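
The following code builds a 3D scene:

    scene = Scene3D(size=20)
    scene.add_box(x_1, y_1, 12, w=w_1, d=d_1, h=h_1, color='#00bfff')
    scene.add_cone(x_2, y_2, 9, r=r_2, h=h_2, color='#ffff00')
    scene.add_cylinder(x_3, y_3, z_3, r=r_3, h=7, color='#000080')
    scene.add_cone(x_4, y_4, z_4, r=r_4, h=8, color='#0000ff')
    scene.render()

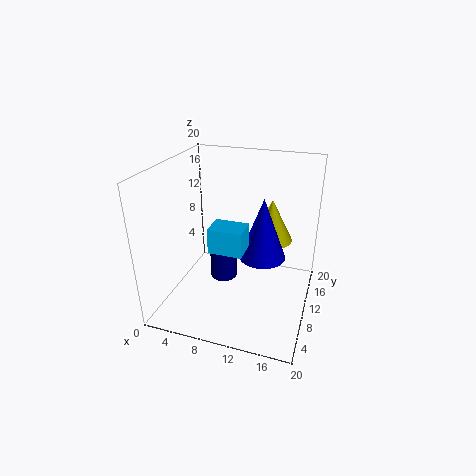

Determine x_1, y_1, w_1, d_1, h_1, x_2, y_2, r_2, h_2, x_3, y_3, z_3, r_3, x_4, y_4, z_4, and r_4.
x_1 = 9
y_1 = 2
w_1 = 4
d_1 = 3
h_1 = 3
x_2 = 14
y_2 = 13
r_2 = 3
h_2 = 6
x_3 = 7
y_3 = 12
z_3 = 2
r_3 = 2
x_4 = 14
y_4 = 8
z_4 = 9
r_4 = 3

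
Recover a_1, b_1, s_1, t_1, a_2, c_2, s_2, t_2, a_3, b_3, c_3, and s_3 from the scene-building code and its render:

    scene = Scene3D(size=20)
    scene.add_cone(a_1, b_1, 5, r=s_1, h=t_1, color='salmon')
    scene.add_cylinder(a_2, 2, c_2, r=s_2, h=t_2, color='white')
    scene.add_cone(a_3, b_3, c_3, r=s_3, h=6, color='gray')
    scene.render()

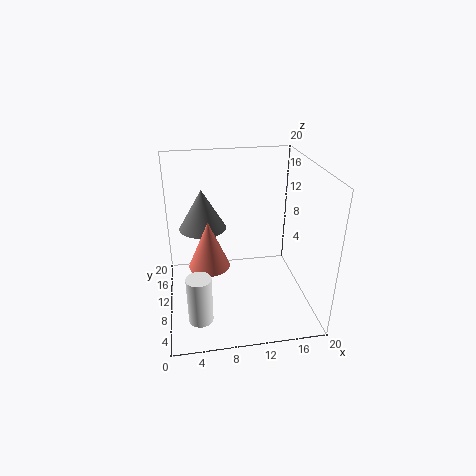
a_1 = 6, b_1 = 11.5, s_1 = 3, t_1 = 7, a_2 = 4, c_2 = 3.5, s_2 = 1.5, t_2 = 6, a_3 = 5.5, b_3 = 15, c_3 = 9.5, s_3 = 3.5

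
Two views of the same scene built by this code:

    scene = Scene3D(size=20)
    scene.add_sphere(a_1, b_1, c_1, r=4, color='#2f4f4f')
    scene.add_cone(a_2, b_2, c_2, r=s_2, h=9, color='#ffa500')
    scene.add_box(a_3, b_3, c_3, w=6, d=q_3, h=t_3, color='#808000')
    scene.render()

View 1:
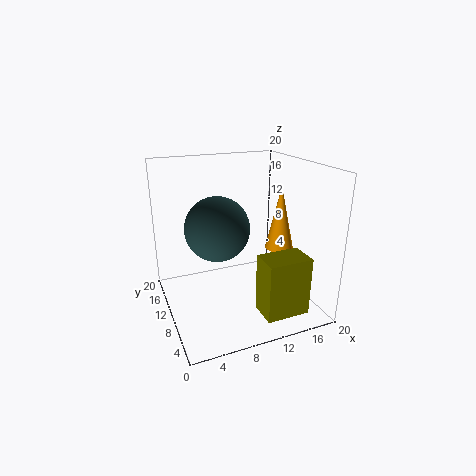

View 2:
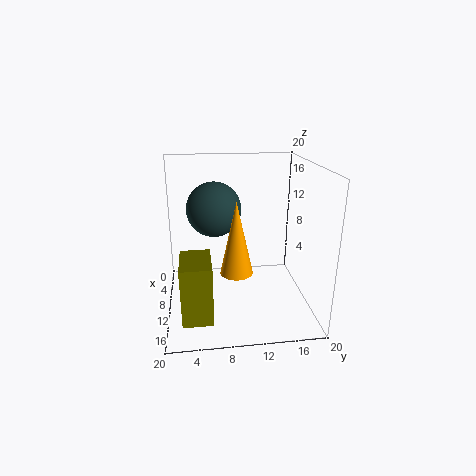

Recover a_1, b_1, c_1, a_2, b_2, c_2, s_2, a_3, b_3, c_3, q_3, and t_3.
a_1 = 6; b_1 = 7; c_1 = 13; a_2 = 16; b_2 = 9; c_2 = 8; s_2 = 2; a_3 = 11; b_3 = 2; c_3 = 1; q_3 = 4; t_3 = 8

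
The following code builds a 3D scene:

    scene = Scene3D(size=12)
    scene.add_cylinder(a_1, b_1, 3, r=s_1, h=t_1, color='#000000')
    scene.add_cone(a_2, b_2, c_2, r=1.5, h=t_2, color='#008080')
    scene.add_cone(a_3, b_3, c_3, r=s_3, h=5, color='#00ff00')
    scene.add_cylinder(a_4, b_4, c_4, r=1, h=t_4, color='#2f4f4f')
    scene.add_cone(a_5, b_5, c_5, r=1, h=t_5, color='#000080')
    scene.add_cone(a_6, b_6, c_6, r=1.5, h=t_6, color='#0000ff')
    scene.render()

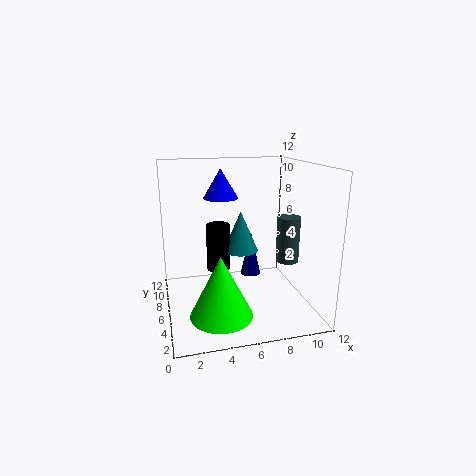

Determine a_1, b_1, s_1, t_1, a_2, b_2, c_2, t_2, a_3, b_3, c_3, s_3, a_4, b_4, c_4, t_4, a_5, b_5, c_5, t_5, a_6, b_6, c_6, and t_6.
a_1 = 4.5
b_1 = 7
s_1 = 1
t_1 = 4
a_2 = 6.5
b_2 = 7
c_2 = 4.5
t_2 = 3.5
a_3 = 4
b_3 = 3.5
c_3 = 0.5
s_3 = 2.5
a_4 = 10.5
b_4 = 6
c_4 = 3.5
t_4 = 4
a_5 = 8.5
b_5 = 10.5
c_5 = 0.5
t_5 = 4.5
a_6 = 5
b_6 = 8
c_6 = 9
t_6 = 2.5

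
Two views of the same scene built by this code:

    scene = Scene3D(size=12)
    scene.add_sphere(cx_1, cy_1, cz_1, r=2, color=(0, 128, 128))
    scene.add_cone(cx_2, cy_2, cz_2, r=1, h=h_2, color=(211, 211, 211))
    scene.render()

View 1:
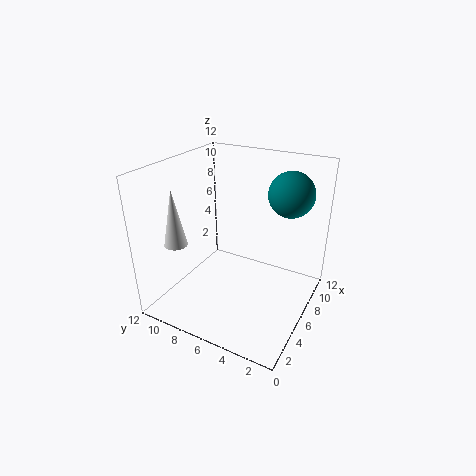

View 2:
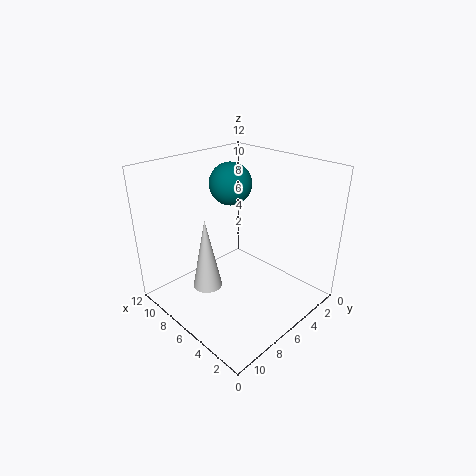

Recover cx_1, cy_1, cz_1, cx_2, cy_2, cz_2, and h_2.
cx_1 = 10, cy_1 = 3, cz_1 = 9, cx_2 = 4, cy_2 = 11, cz_2 = 5, h_2 = 5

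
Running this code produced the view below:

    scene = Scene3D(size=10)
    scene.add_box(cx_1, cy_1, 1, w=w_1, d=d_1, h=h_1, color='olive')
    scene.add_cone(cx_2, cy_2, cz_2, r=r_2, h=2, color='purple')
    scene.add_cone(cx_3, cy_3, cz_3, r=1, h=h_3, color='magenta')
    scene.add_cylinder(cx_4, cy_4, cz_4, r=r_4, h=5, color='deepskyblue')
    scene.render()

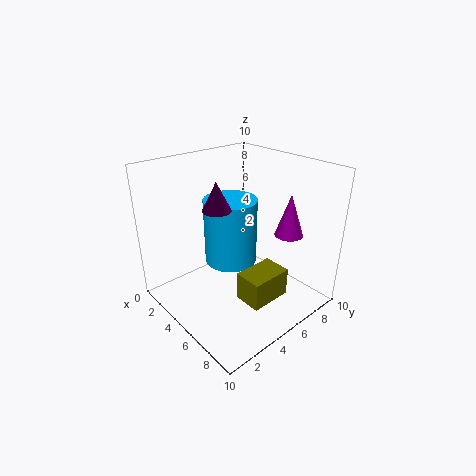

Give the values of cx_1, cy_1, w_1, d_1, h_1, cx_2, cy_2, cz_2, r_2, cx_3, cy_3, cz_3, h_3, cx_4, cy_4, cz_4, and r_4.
cx_1 = 6
cy_1 = 4
w_1 = 2
d_1 = 3
h_1 = 2
cx_2 = 4
cy_2 = 4
cz_2 = 7
r_2 = 1
cx_3 = 7
cy_3 = 8
cz_3 = 5
h_3 = 3
cx_4 = 3
cy_4 = 6
cz_4 = 2
r_4 = 2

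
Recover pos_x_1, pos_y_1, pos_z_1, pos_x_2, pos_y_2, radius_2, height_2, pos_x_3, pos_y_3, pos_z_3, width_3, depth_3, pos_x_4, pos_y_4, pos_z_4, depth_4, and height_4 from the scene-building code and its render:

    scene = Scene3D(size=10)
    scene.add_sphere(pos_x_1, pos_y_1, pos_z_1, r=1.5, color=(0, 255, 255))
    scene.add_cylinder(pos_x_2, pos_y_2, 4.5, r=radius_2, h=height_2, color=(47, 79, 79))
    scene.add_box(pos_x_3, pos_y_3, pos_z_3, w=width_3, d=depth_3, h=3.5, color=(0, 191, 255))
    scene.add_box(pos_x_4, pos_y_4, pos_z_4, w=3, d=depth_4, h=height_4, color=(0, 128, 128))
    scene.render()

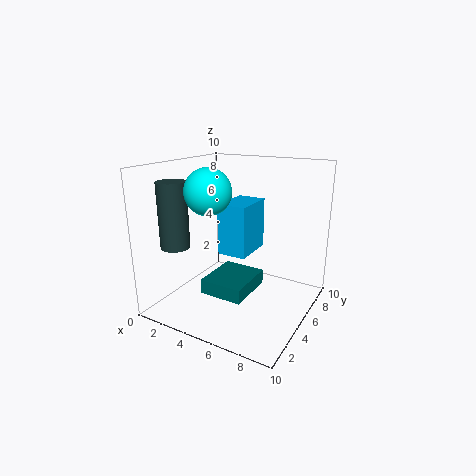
pos_x_1 = 4, pos_y_1 = 3, pos_z_1 = 8.5, pos_x_2 = 1.5, pos_y_2 = 2.5, radius_2 = 1, height_2 = 4.5, pos_x_3 = 4, pos_y_3 = 4, pos_z_3 = 4, width_3 = 2, depth_3 = 3, pos_x_4 = 3.5, pos_y_4 = 2.5, pos_z_4 = 1.5, depth_4 = 3.5, height_4 = 1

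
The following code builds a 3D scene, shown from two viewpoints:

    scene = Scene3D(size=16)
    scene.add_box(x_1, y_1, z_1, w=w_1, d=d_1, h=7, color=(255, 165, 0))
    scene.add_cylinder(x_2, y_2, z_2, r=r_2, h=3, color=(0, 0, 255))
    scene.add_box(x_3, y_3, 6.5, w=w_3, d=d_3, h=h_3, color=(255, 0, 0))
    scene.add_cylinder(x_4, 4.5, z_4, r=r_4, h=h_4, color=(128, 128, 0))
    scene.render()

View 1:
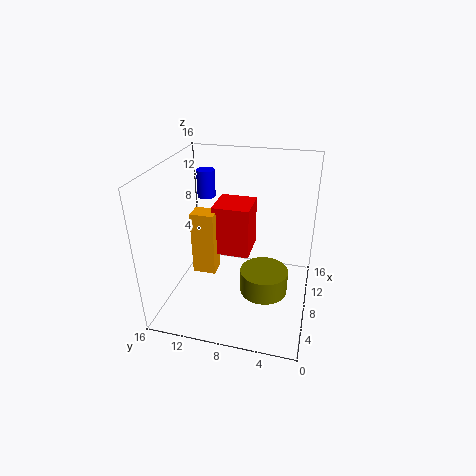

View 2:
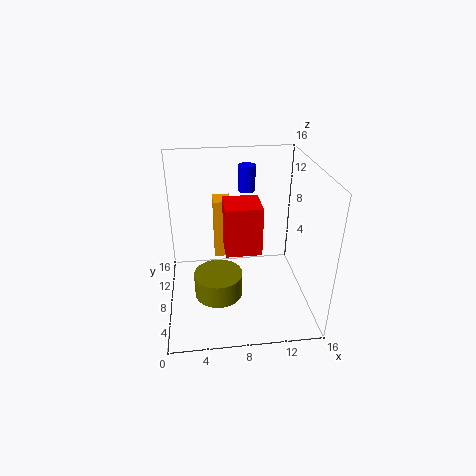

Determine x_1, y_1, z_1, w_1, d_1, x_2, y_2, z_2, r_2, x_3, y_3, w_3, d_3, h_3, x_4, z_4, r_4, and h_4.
x_1 = 5.5, y_1 = 10, z_1 = 4.5, w_1 = 2, d_1 = 2.5, x_2 = 9.5, y_2 = 12, z_2 = 12, r_2 = 1, x_3 = 6.5, y_3 = 6.5, w_3 = 4, d_3 = 4, h_3 = 5.5, x_4 = 5.5, z_4 = 3.5, r_4 = 2.5, h_4 = 2.5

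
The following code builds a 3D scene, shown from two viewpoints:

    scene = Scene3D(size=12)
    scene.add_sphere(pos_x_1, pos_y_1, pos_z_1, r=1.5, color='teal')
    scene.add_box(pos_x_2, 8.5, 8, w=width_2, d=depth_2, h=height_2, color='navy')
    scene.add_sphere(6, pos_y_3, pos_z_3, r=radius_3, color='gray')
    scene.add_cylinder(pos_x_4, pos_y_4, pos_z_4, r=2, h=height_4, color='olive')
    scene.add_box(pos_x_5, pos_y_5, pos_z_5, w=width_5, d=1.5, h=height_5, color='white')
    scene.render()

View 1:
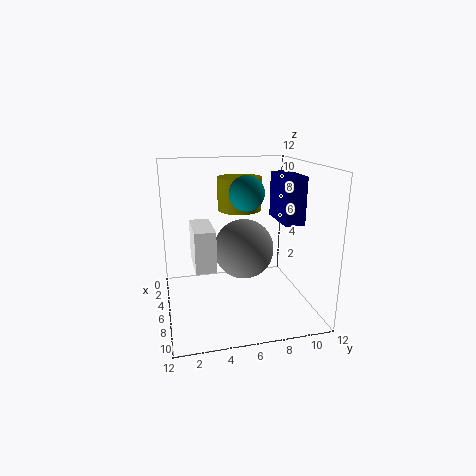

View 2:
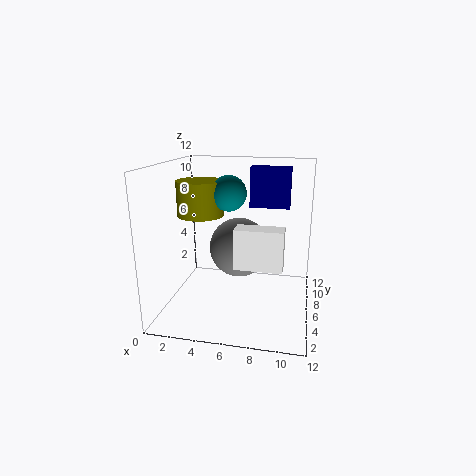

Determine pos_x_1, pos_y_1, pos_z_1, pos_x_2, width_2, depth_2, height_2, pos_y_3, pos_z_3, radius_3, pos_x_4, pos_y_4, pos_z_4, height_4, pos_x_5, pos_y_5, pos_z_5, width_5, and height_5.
pos_x_1 = 5, pos_y_1 = 7, pos_z_1 = 9.5, pos_x_2 = 6.5, width_2 = 3.5, depth_2 = 1.5, height_2 = 3.5, pos_y_3 = 6.5, pos_z_3 = 5, radius_3 = 2.5, pos_x_4 = 2.5, pos_y_4 = 7, pos_z_4 = 7.5, height_4 = 3, pos_x_5 = 6.5, pos_y_5 = 2, pos_z_5 = 5, width_5 = 3.5, height_5 = 3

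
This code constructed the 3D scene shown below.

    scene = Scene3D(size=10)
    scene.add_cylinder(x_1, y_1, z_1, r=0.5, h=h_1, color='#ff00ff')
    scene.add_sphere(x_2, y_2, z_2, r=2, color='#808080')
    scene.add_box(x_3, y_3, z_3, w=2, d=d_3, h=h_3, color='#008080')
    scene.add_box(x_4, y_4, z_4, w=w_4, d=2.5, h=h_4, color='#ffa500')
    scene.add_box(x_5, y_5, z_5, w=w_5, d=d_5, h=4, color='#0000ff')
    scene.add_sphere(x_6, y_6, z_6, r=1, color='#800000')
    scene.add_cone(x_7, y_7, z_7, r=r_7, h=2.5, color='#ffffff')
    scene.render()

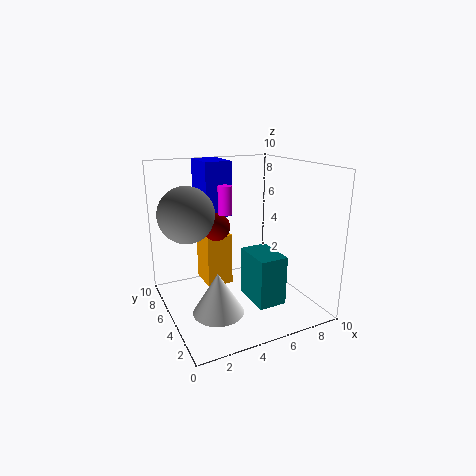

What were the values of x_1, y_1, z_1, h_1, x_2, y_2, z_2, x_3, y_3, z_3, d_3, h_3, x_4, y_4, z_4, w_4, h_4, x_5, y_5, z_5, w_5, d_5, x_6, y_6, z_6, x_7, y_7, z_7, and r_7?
x_1 = 4.5, y_1 = 6, z_1 = 6.5, h_1 = 2, x_2 = 2, y_2 = 7, z_2 = 6.5, x_3 = 5.5, y_3 = 2.5, z_3 = 0.5, d_3 = 3, h_3 = 3.5, x_4 = 3.5, y_4 = 7, z_4 = 0.5, w_4 = 2, h_4 = 4, x_5 = 3.5, y_5 = 7, z_5 = 6, w_5 = 2, d_5 = 3, x_6 = 4, y_6 = 6.5, z_6 = 5.5, x_7 = 2, y_7 = 1.5, z_7 = 2, r_7 = 1.5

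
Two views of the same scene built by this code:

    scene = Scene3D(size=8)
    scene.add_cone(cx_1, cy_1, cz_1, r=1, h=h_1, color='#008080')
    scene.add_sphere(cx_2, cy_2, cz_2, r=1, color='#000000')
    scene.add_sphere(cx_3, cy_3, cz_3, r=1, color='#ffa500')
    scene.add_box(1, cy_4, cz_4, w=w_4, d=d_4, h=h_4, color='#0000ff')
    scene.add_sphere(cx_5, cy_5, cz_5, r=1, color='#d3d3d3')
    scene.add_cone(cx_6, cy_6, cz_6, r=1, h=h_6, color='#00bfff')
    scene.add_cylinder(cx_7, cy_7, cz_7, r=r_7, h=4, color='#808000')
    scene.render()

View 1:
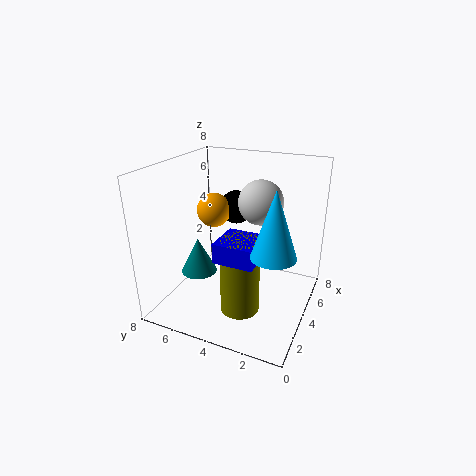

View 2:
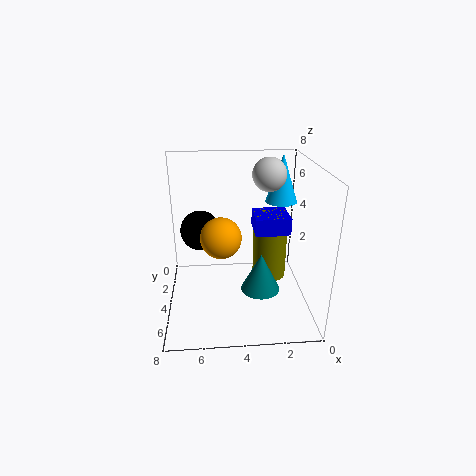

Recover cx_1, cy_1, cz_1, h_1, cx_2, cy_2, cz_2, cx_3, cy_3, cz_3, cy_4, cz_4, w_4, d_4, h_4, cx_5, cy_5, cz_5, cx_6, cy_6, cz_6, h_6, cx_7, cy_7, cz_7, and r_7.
cx_1 = 3
cy_1 = 6
cz_1 = 2
h_1 = 2
cx_2 = 6
cy_2 = 5
cz_2 = 5
cx_3 = 5
cy_3 = 6
cz_3 = 5
cy_4 = 2
cz_4 = 4
w_4 = 2
d_4 = 2
h_4 = 1
cx_5 = 2
cy_5 = 2
cz_5 = 7
cx_6 = 1
cy_6 = 1
cz_6 = 5
h_6 = 3
cx_7 = 2
cy_7 = 3
cz_7 = 1
r_7 = 1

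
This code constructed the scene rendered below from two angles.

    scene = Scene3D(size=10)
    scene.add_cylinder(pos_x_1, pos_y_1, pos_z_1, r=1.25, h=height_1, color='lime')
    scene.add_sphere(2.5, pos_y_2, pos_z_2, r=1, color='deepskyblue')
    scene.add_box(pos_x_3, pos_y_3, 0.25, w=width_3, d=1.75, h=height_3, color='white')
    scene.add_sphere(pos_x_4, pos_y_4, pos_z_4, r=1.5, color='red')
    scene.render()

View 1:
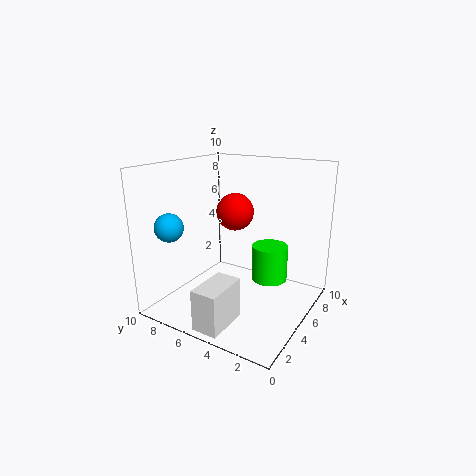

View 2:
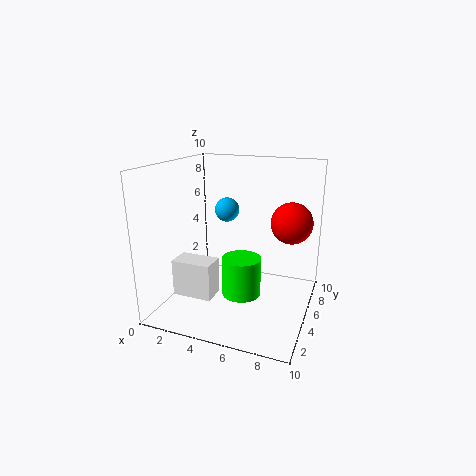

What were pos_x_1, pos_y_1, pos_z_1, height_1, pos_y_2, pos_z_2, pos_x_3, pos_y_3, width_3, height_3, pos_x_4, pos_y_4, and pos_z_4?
pos_x_1 = 6
pos_y_1 = 3
pos_z_1 = 2
height_1 = 2.5
pos_y_2 = 9
pos_z_2 = 5.75
pos_x_3 = 0.25
pos_y_3 = 3.75
width_3 = 3
height_3 = 2.75
pos_x_4 = 8.25
pos_y_4 = 7.25
pos_z_4 = 5.75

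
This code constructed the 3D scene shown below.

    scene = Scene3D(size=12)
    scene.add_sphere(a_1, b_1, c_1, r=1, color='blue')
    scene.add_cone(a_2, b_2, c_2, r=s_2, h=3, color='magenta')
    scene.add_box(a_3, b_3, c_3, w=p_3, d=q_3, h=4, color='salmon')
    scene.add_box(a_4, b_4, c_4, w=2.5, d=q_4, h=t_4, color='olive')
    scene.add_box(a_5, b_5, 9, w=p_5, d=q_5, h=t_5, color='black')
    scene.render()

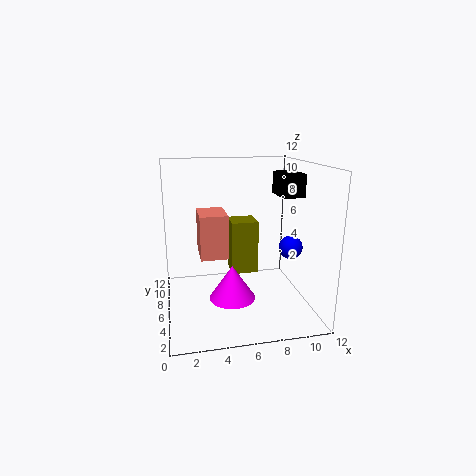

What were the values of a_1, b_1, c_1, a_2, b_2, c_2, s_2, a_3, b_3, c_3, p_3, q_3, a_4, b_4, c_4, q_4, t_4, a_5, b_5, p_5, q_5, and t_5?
a_1 = 10.5; b_1 = 5.5; c_1 = 5; a_2 = 5.5; b_2 = 6; c_2 = 0.5; s_2 = 2; a_3 = 3; b_3 = 7.5; c_3 = 3.5; p_3 = 2.5; q_3 = 3.5; a_4 = 6; b_4 = 8.5; c_4 = 1.5; q_4 = 2.5; t_4 = 5; a_5 = 10; b_5 = 6.5; p_5 = 2; q_5 = 3; t_5 = 2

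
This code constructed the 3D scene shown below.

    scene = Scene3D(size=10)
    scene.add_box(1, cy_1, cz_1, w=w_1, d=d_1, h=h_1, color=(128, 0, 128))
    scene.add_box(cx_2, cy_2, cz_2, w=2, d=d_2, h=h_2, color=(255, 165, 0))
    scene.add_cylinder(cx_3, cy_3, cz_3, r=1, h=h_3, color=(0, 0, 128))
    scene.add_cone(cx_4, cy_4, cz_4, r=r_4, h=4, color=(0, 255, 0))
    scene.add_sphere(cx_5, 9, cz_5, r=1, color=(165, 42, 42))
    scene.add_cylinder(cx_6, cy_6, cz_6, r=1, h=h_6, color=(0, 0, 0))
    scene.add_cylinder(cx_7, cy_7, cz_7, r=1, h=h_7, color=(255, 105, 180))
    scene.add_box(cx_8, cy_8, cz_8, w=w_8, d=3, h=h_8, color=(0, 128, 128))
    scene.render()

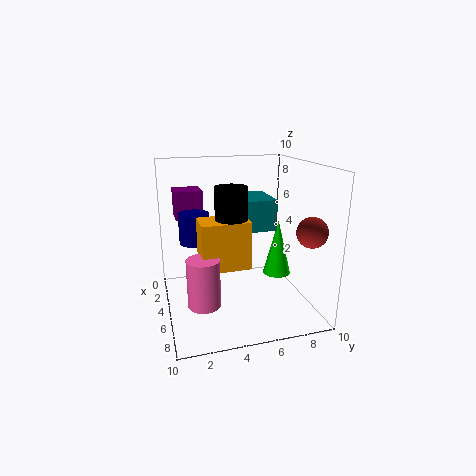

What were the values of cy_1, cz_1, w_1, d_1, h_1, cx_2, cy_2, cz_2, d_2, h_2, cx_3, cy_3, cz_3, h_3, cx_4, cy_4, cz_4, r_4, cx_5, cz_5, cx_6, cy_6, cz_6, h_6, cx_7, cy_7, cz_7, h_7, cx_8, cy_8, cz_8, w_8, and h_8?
cy_1 = 1; cz_1 = 6; w_1 = 2; d_1 = 2; h_1 = 2; cx_2 = 6; cy_2 = 2; cz_2 = 4; d_2 = 3; h_2 = 3; cx_3 = 5; cy_3 = 2; cz_3 = 5; h_3 = 2; cx_4 = 5; cy_4 = 8; cz_4 = 2; r_4 = 1; cx_5 = 8; cz_5 = 6; cx_6 = 7; cy_6 = 4; cz_6 = 5; h_6 = 4; cx_7 = 8; cy_7 = 2; cz_7 = 2; h_7 = 3; cx_8 = 4; cy_8 = 4; cz_8 = 6; w_8 = 3; h_8 = 2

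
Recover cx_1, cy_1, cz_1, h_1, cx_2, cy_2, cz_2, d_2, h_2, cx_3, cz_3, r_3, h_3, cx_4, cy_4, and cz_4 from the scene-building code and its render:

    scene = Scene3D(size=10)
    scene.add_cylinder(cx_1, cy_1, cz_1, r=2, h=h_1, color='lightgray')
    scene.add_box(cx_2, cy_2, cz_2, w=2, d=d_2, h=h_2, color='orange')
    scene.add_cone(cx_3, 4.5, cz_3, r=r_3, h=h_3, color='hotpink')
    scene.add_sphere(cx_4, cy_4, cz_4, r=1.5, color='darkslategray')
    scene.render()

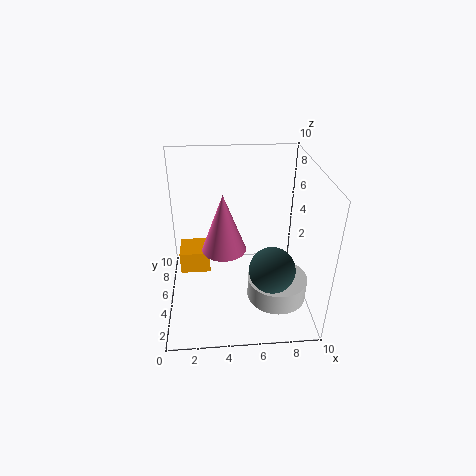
cx_1 = 7.5
cy_1 = 3
cz_1 = 1.5
h_1 = 1.5
cx_2 = 1
cy_2 = 4
cz_2 = 3
d_2 = 2
h_2 = 1.5
cx_3 = 4
cz_3 = 4.5
r_3 = 1.5
h_3 = 4
cx_4 = 7
cy_4 = 2.5
cz_4 = 4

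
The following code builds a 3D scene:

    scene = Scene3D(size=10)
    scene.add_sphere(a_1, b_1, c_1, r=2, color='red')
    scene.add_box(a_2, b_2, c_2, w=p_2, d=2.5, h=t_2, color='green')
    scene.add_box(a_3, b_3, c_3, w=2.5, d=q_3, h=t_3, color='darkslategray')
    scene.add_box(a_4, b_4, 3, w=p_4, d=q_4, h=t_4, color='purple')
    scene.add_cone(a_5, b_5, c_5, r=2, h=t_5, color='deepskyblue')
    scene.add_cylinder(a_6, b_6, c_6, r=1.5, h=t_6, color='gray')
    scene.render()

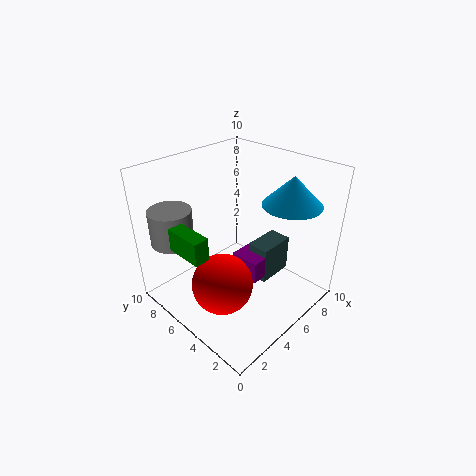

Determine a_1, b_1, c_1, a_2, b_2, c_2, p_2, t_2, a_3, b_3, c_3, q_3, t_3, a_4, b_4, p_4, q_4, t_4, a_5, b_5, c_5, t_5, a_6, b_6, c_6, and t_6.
a_1 = 2.5
b_1 = 4
c_1 = 3
a_2 = 0.5
b_2 = 4
c_2 = 5.5
p_2 = 1
t_2 = 1.5
a_3 = 5
b_3 = 2.5
c_3 = 2.5
q_3 = 1.5
t_3 = 2.5
a_4 = 4
b_4 = 2.5
p_4 = 2
q_4 = 2
t_4 = 1.5
a_5 = 7.5
b_5 = 2.5
c_5 = 7.5
t_5 = 2
a_6 = 2
b_6 = 8.5
c_6 = 4.5
t_6 = 2.5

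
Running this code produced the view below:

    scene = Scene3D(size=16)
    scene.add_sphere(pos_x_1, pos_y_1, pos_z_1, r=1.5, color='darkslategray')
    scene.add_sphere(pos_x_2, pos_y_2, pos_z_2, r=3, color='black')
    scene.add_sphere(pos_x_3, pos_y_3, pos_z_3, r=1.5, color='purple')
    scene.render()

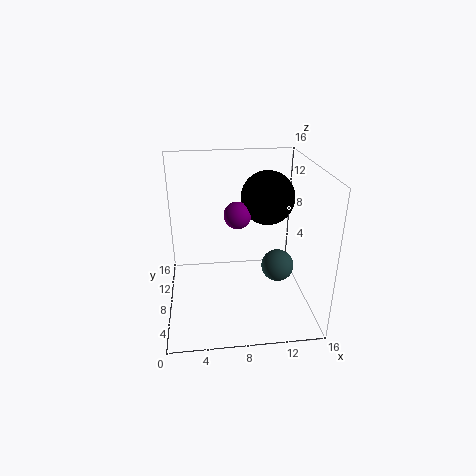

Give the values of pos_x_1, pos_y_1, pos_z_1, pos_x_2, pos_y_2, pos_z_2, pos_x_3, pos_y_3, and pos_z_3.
pos_x_1 = 11, pos_y_1 = 2, pos_z_1 = 8, pos_x_2 = 11.5, pos_y_2 = 9.5, pos_z_2 = 12, pos_x_3 = 8, pos_y_3 = 8.5, pos_z_3 = 10.5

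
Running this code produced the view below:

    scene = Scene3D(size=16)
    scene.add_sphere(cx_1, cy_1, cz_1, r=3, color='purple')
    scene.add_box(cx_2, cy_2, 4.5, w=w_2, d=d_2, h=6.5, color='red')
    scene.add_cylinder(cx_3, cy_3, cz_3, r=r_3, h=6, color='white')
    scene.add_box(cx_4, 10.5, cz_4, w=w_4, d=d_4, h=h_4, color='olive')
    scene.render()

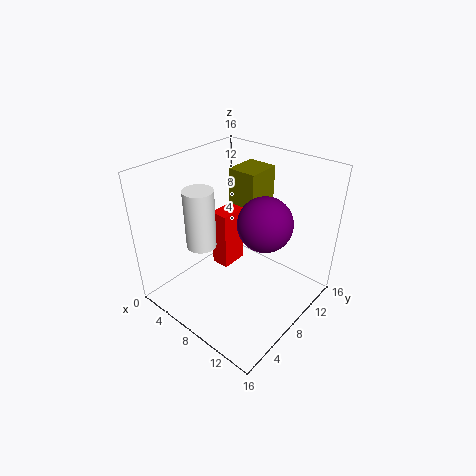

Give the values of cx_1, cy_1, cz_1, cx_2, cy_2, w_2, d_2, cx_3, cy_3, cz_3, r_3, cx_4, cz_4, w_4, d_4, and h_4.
cx_1 = 10.5
cy_1 = 9.5
cz_1 = 10
cx_2 = 5.5
cy_2 = 6.5
w_2 = 2
d_2 = 3
cx_3 = 7
cy_3 = 3.5
cz_3 = 9
r_3 = 1.5
cx_4 = 4.5
cz_4 = 10
w_4 = 3.5
d_4 = 4
h_4 = 4.5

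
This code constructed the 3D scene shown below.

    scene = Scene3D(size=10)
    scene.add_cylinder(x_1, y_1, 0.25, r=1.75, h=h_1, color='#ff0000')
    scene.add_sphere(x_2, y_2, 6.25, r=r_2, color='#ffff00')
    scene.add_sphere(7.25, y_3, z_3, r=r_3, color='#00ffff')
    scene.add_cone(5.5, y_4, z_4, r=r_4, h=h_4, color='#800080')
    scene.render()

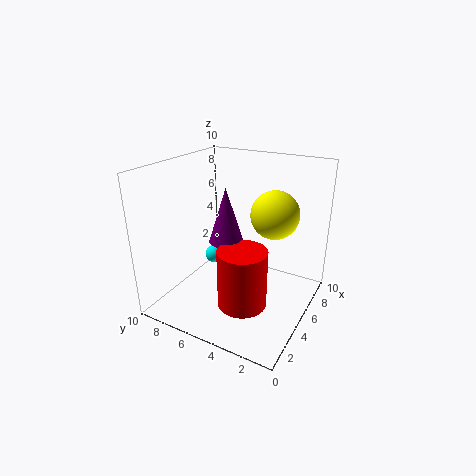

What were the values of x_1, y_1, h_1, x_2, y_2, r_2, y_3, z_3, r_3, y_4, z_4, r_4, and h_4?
x_1 = 4.25; y_1 = 4.25; h_1 = 4.25; x_2 = 7.25; y_2 = 3.25; r_2 = 1.75; y_3 = 8.5; z_3 = 1.75; r_3 = 0.75; y_4 = 6.25; z_4 = 4.25; r_4 = 1.25; h_4 = 4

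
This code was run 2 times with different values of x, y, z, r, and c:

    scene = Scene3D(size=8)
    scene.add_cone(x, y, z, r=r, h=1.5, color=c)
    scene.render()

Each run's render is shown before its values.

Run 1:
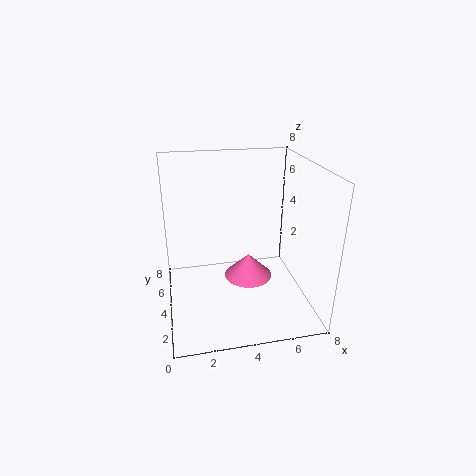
x = 5, y = 5.5, z = 0.5, r = 1.5, c = 'hotpink'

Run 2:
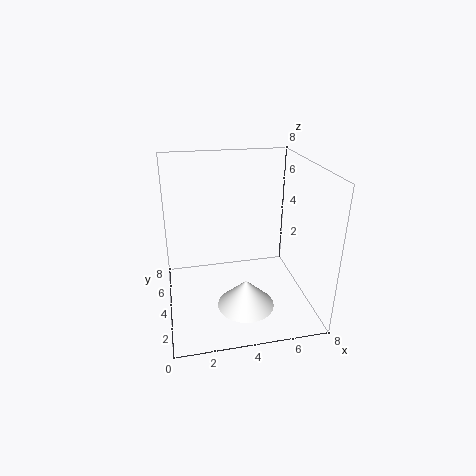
x = 4, y = 2, z = 1, r = 1.5, c = 'white'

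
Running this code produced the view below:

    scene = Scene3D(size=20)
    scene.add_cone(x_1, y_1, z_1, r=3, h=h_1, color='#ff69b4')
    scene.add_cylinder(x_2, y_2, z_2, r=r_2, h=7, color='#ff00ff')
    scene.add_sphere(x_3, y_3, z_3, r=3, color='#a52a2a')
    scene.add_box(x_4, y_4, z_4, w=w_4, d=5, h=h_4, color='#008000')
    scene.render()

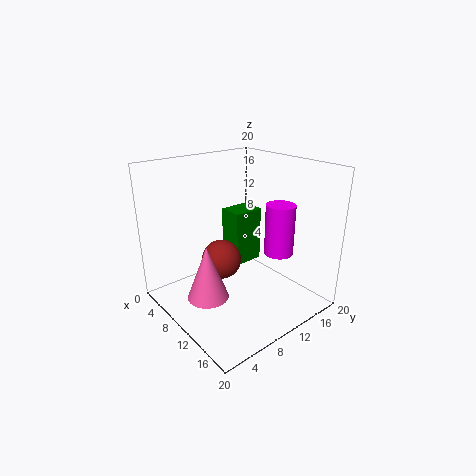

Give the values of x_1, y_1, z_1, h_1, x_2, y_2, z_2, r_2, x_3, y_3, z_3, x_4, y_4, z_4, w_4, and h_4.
x_1 = 8, y_1 = 6, z_1 = 1, h_1 = 8, x_2 = 14, y_2 = 14, z_2 = 8, r_2 = 2, x_3 = 6, y_3 = 10, z_3 = 5, x_4 = 1, y_4 = 14, z_4 = 2, w_4 = 4, h_4 = 9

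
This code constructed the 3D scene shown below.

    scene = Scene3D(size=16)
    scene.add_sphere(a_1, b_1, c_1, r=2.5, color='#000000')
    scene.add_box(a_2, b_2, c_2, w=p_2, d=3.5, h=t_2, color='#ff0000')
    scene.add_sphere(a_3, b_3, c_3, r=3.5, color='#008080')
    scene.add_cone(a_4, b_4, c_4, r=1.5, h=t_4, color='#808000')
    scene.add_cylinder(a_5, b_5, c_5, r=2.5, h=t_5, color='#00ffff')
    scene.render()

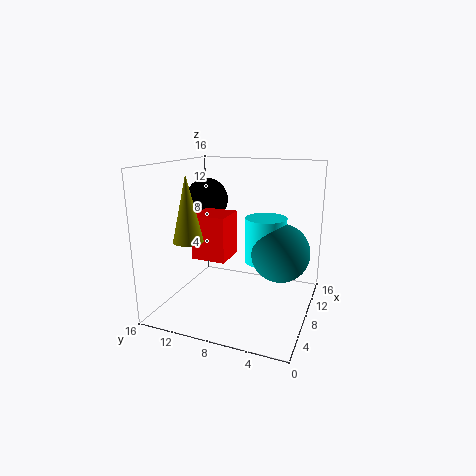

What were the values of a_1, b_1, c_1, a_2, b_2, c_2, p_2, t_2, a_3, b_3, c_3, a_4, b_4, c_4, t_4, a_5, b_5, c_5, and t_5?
a_1 = 10.5; b_1 = 13; c_1 = 11.5; a_2 = 3; b_2 = 7.5; c_2 = 7; p_2 = 3.5; t_2 = 4.5; a_3 = 11.5; b_3 = 4; c_3 = 5.5; a_4 = 2.5; b_4 = 11; c_4 = 9; t_4 = 6.5; a_5 = 12; b_5 = 6; c_5 = 4; t_5 = 5.5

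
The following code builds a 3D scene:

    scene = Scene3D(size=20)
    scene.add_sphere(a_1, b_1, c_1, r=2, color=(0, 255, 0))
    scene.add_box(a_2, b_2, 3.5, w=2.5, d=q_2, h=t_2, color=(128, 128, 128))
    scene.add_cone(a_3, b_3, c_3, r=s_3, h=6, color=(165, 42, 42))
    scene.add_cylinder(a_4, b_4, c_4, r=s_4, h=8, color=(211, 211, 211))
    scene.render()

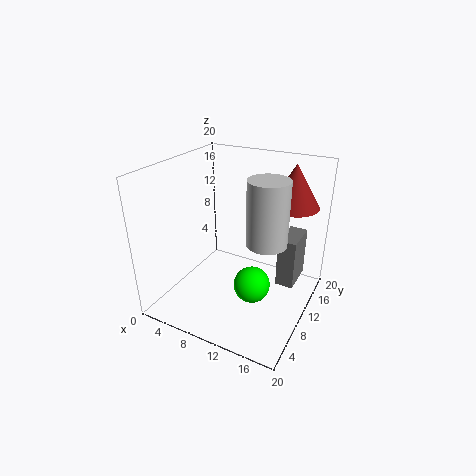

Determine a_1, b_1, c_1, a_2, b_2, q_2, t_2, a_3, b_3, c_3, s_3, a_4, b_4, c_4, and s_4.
a_1 = 16, b_1 = 2, c_1 = 9.5, a_2 = 15.5, b_2 = 11, q_2 = 5, t_2 = 7, a_3 = 16, b_3 = 15, c_3 = 14, s_3 = 3.5, a_4 = 15.5, b_4 = 7, c_4 = 12, s_4 = 2.5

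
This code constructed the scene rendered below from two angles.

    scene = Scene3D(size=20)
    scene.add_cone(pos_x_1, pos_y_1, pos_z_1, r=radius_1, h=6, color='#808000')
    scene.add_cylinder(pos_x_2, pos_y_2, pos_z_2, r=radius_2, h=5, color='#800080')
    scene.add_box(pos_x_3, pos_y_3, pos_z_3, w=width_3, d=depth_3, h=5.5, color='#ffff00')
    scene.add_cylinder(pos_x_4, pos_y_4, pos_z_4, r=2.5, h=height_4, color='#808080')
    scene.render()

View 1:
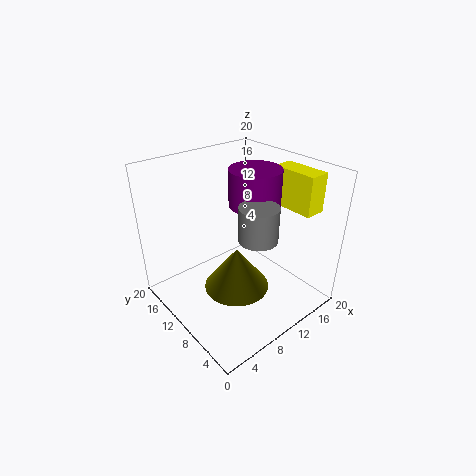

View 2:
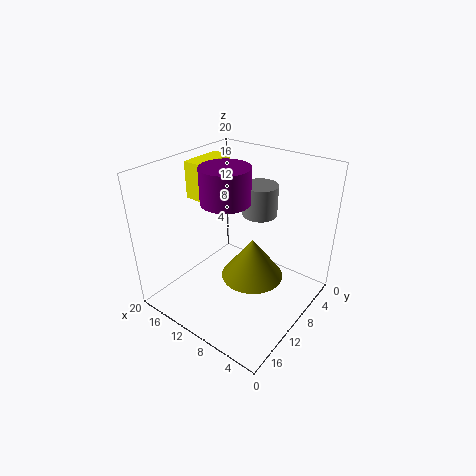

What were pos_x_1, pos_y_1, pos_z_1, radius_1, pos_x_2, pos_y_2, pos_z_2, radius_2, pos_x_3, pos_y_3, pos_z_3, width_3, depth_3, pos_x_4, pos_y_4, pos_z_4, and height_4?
pos_x_1 = 8.5
pos_y_1 = 8.5
pos_z_1 = 3.5
radius_1 = 4.5
pos_x_2 = 12.5
pos_y_2 = 9.5
pos_z_2 = 14.5
radius_2 = 3.5
pos_x_3 = 16.5
pos_y_3 = 3.5
pos_z_3 = 13.5
width_3 = 3
depth_3 = 6.5
pos_x_4 = 9.5
pos_y_4 = 5.5
pos_z_4 = 12
height_4 = 4.5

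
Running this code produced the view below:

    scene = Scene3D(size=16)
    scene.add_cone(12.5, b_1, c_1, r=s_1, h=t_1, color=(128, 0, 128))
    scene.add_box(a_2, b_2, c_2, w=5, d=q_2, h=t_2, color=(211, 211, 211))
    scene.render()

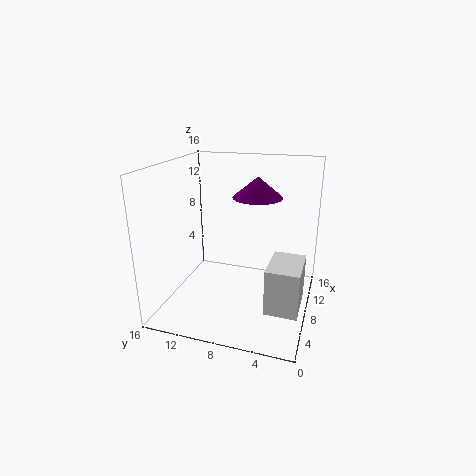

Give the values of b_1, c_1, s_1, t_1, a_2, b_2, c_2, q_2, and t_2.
b_1 = 7
c_1 = 11.5
s_1 = 3
t_1 = 2.5
a_2 = 4
b_2 = 0.5
c_2 = 1.5
q_2 = 3.5
t_2 = 5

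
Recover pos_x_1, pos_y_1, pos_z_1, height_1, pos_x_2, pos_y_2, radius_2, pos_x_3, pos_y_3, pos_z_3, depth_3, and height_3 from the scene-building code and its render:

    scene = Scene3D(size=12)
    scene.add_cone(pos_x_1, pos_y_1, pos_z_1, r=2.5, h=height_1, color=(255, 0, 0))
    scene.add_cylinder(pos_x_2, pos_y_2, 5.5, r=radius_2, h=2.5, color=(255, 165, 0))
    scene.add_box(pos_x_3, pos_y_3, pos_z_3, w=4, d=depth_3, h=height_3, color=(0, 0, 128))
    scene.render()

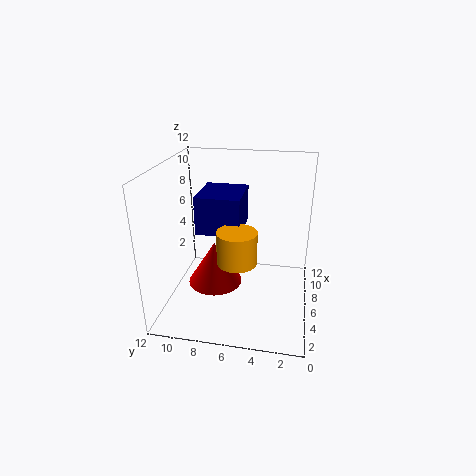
pos_x_1 = 7.5, pos_y_1 = 8.5, pos_z_1 = 0.5, height_1 = 4, pos_x_2 = 3, pos_y_2 = 5.5, radius_2 = 1.5, pos_x_3 = 4, pos_y_3 = 5.5, pos_z_3 = 7, depth_3 = 3.5, height_3 = 3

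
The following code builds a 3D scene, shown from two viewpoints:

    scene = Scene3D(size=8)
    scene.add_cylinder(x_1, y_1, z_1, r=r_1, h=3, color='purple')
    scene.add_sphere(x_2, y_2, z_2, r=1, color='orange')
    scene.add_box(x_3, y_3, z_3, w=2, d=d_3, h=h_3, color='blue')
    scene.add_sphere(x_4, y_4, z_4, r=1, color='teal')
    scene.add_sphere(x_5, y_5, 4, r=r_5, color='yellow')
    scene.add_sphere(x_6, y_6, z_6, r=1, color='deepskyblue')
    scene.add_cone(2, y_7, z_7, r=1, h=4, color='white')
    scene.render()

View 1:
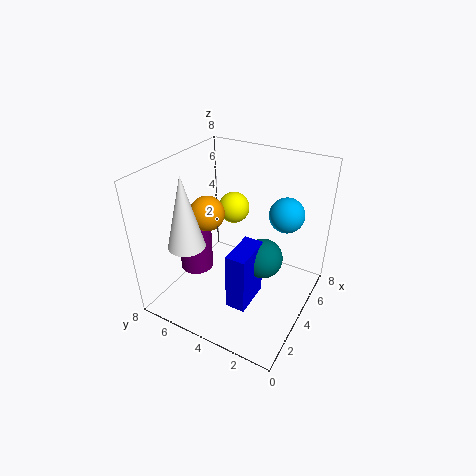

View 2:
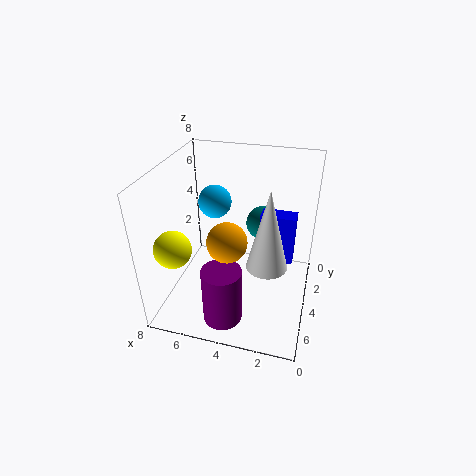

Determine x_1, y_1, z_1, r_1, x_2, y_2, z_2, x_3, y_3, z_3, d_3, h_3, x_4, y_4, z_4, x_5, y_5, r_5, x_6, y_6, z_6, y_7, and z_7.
x_1 = 4; y_1 = 7; z_1 = 1; r_1 = 1; x_2 = 4; y_2 = 6; z_2 = 5; x_3 = 1; y_3 = 2; z_3 = 2; d_3 = 1; h_3 = 3; x_4 = 3; y_4 = 2; z_4 = 4; x_5 = 7; y_5 = 6; r_5 = 1; x_6 = 6; y_6 = 2; z_6 = 5; y_7 = 6; z_7 = 4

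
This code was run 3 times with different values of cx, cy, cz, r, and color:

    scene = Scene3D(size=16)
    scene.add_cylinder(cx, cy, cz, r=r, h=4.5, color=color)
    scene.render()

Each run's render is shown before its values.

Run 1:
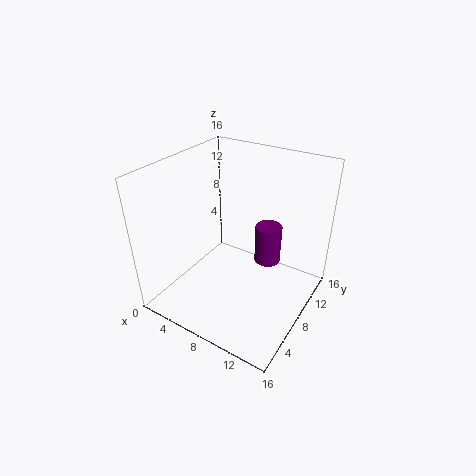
cx = 10.5; cy = 10.5; cz = 4.5; r = 1.5; color = 'purple'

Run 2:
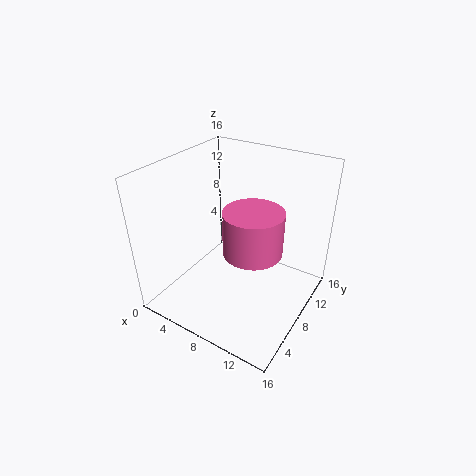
cx = 11; cy = 6; cz = 8.5; r = 3; color = 'hotpink'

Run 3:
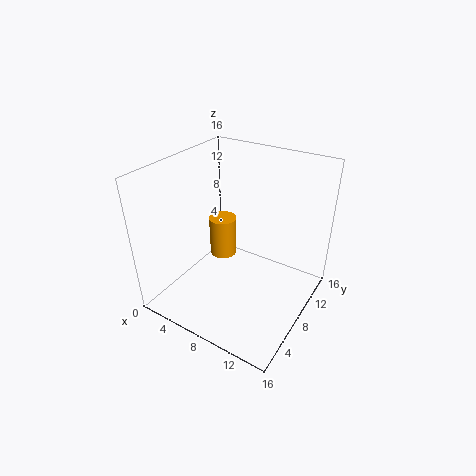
cx = 6; cy = 8; cz = 5.5; r = 1.5; color = 'orange'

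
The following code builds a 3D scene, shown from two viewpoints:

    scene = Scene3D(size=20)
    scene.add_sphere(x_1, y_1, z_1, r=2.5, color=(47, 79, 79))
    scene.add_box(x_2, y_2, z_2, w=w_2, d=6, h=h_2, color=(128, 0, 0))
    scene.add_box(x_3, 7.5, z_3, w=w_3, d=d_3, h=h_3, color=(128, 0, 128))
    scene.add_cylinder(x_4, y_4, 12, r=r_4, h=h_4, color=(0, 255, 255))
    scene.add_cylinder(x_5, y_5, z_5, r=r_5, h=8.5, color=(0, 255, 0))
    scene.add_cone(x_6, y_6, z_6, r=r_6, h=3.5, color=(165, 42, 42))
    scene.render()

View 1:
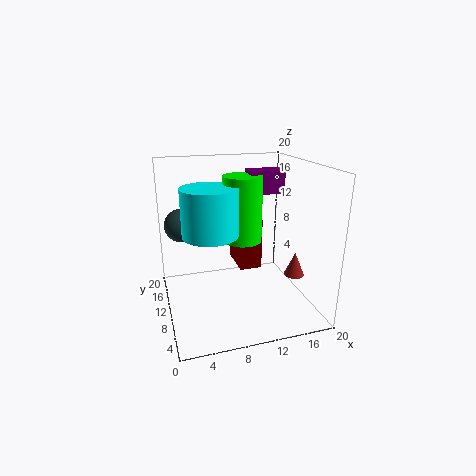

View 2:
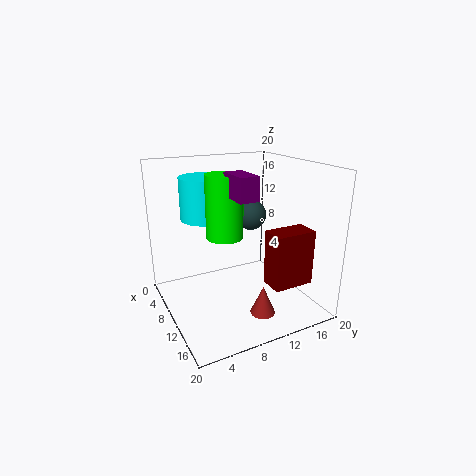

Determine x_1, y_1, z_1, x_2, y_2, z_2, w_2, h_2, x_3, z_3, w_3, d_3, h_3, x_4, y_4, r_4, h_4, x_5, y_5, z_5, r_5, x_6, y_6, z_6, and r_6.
x_1 = 3, y_1 = 16, z_1 = 10.5, x_2 = 11.5, y_2 = 13.5, z_2 = 3, w_2 = 3.5, h_2 = 8, x_3 = 11, z_3 = 16.5, w_3 = 4.5, d_3 = 2.5, h_3 = 3, x_4 = 5.5, y_4 = 7, r_4 = 3.5, h_4 = 6, x_5 = 10, y_5 = 8, z_5 = 10.5, r_5 = 2.5, x_6 = 18.5, y_6 = 9, z_6 = 3.5, r_6 = 1.5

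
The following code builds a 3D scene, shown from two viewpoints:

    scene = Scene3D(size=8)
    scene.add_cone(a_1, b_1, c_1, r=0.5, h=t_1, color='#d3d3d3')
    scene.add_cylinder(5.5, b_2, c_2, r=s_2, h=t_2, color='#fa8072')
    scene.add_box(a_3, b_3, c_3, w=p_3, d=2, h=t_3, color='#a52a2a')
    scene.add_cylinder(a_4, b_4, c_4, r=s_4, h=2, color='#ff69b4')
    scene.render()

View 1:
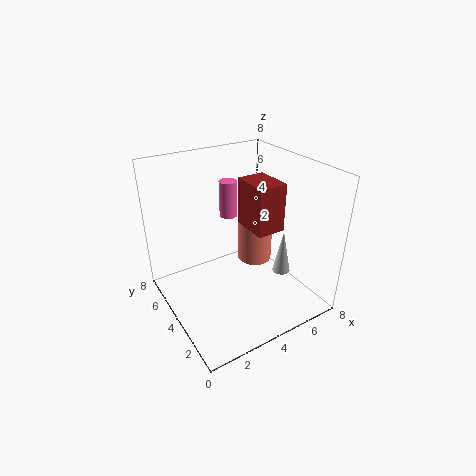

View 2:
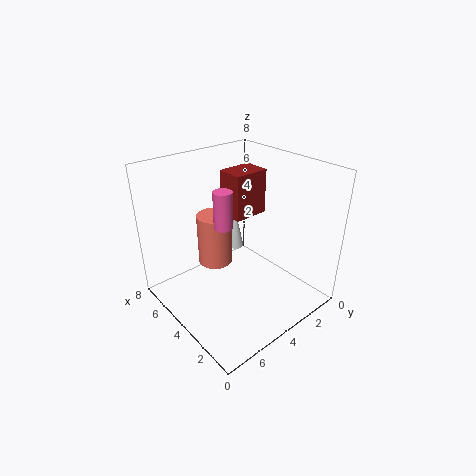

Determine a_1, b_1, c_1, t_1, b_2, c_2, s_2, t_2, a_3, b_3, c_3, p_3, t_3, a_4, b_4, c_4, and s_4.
a_1 = 6; b_1 = 2.5; c_1 = 2; t_1 = 2.5; b_2 = 4.5; c_2 = 2; s_2 = 1; t_2 = 3; a_3 = 4; b_3 = 2; c_3 = 5; p_3 = 1.5; t_3 = 2.5; a_4 = 4; b_4 = 5; c_4 = 5; s_4 = 0.5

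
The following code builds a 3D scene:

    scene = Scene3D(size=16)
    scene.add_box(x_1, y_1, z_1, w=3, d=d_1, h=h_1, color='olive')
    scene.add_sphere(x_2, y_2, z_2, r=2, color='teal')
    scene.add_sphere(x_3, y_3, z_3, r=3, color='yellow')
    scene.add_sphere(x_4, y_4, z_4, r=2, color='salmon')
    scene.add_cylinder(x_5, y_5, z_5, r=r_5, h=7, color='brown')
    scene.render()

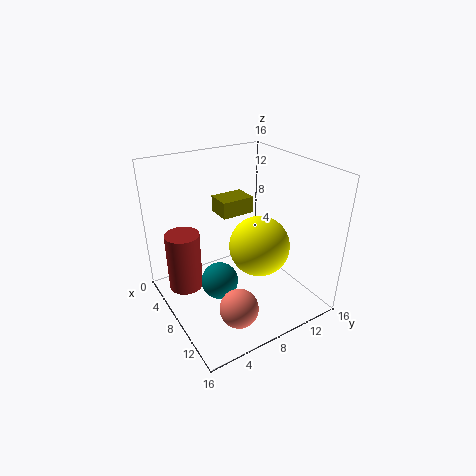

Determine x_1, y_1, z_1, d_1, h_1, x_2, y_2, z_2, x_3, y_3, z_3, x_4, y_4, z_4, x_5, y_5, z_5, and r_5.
x_1 = 2, y_1 = 8, z_1 = 9, d_1 = 4, h_1 = 2, x_2 = 9, y_2 = 5, z_2 = 4, x_3 = 12, y_3 = 8, z_3 = 9, x_4 = 13, y_4 = 5, z_4 = 3, x_5 = 4, y_5 = 3, z_5 = 1, r_5 = 2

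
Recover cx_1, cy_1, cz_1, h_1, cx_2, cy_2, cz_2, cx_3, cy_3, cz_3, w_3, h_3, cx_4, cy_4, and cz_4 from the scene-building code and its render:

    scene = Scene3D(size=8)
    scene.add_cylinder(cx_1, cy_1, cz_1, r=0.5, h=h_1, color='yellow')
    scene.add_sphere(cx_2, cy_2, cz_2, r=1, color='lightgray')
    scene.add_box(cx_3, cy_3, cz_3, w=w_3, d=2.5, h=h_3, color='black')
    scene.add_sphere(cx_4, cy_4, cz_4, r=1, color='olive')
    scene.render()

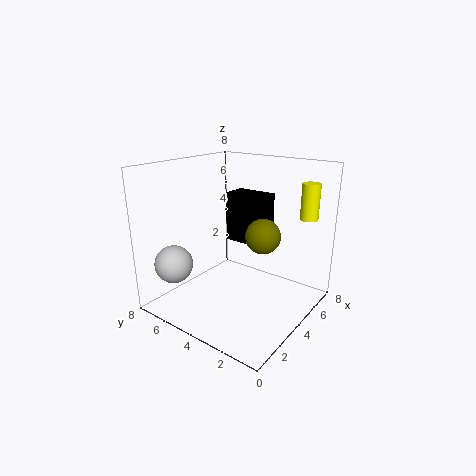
cx_1 = 6.5; cy_1 = 1; cz_1 = 5; h_1 = 2; cx_2 = 1; cy_2 = 6; cz_2 = 3; cx_3 = 5.5; cy_3 = 3.5; cz_3 = 3; w_3 = 1.5; h_3 = 3; cx_4 = 5; cy_4 = 3; cz_4 = 4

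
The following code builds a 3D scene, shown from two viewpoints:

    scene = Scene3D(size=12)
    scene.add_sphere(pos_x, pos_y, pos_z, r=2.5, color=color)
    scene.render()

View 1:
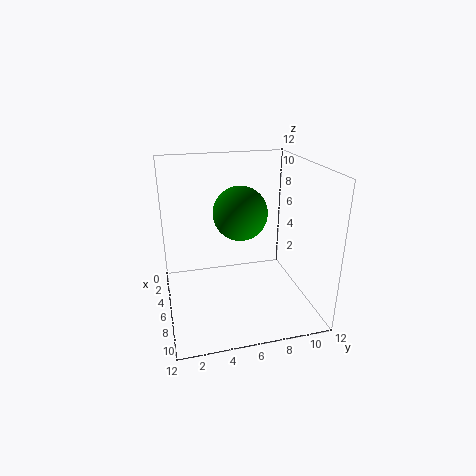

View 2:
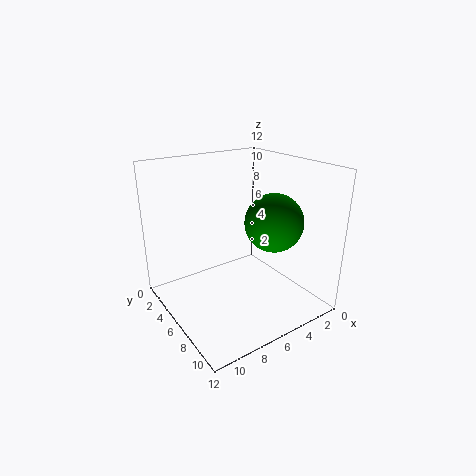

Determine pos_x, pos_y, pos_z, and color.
pos_x = 3
pos_y = 7
pos_z = 7
color = 'green'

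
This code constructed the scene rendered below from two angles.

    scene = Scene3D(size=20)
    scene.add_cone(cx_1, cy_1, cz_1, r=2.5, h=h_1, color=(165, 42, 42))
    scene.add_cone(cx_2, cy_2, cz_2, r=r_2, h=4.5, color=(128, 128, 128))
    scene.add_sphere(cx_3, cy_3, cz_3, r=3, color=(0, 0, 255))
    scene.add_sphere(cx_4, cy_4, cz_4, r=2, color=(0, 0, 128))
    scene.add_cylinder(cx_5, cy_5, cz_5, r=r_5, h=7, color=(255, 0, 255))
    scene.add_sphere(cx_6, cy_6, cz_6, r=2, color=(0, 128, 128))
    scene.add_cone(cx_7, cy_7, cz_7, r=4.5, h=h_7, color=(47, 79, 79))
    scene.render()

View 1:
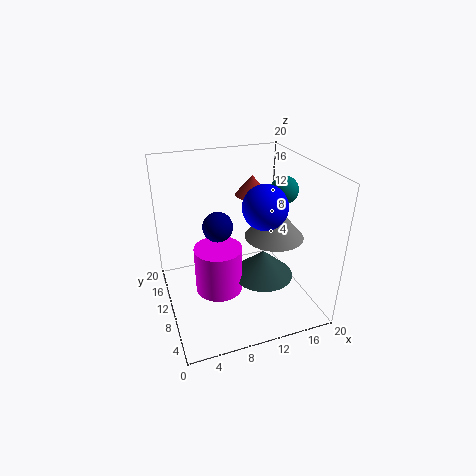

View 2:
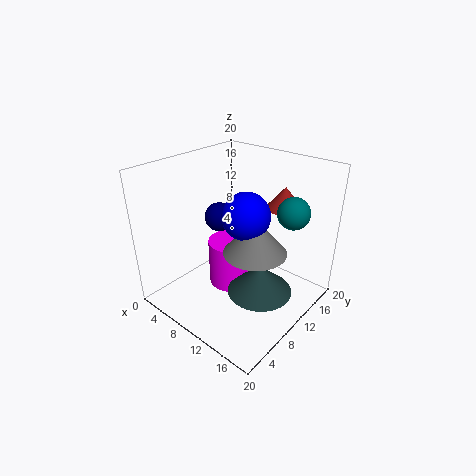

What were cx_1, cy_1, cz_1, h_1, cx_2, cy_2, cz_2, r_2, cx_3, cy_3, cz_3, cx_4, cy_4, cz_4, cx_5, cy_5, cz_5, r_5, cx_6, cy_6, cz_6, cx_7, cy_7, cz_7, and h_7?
cx_1 = 14, cy_1 = 15, cz_1 = 14, h_1 = 3, cx_2 = 14.5, cy_2 = 8, cz_2 = 10.5, r_2 = 4, cx_3 = 13, cy_3 = 8, cz_3 = 15, cx_4 = 7, cy_4 = 9.5, cz_4 = 12.5, cx_5 = 7.5, cy_5 = 11.5, cz_5 = 1, r_5 = 3.5, cx_6 = 17.5, cy_6 = 11.5, cz_6 = 15.5, cx_7 = 14, cy_7 = 10, cz_7 = 3, h_7 = 4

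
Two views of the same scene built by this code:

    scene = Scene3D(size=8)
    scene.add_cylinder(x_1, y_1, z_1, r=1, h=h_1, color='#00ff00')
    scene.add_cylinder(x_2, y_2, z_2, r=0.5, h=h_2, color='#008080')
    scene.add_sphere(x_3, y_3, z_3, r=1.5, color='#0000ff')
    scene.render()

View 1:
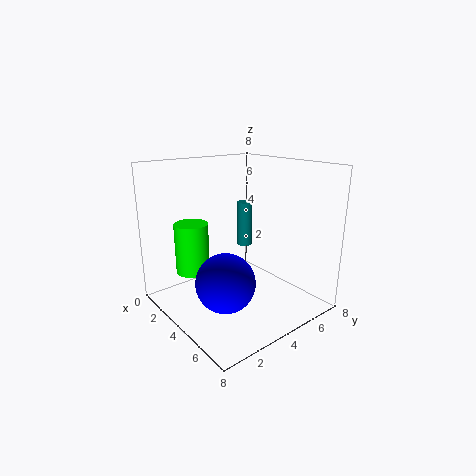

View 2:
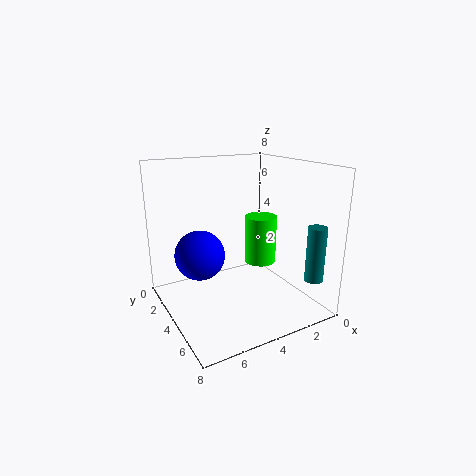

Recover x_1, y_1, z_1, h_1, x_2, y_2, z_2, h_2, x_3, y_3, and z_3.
x_1 = 1.5; y_1 = 2.5; z_1 = 1.5; h_1 = 3; x_2 = 1; y_2 = 7; z_2 = 2; h_2 = 3; x_3 = 5.5; y_3 = 2; z_3 = 2.5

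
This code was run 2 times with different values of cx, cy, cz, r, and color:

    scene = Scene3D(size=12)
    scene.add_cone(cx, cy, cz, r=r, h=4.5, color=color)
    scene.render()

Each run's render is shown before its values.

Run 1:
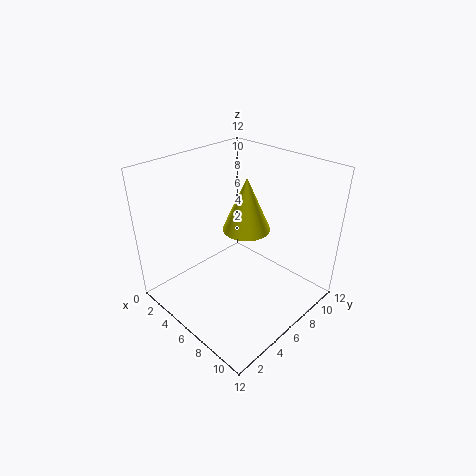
cx = 6; cy = 7; cz = 6.5; r = 2; color = 'yellow'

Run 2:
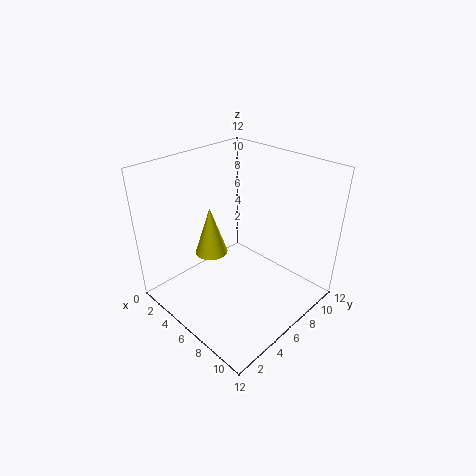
cx = 2.5; cy = 6; cz = 3; r = 1.5; color = 'yellow'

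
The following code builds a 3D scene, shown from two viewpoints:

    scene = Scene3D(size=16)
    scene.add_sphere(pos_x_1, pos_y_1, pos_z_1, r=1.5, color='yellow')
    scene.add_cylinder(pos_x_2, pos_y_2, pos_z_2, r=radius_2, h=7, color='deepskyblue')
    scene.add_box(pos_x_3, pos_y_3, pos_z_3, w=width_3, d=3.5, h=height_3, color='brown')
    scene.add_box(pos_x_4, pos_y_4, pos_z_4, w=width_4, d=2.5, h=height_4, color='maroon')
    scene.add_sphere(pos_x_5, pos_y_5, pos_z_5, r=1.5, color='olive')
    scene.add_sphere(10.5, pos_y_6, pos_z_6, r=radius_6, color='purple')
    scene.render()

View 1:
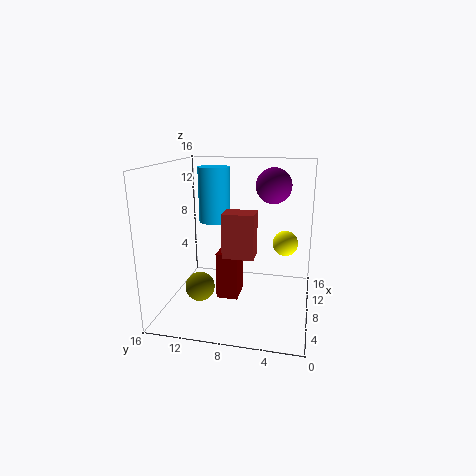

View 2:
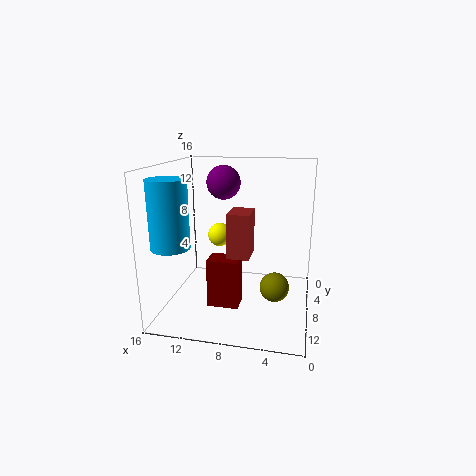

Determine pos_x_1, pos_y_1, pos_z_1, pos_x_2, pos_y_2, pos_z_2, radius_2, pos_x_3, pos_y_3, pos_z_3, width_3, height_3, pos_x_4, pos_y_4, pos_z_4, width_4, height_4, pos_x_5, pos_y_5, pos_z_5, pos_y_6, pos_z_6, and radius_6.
pos_x_1 = 11.5
pos_y_1 = 3
pos_z_1 = 6.5
pos_x_2 = 14
pos_y_2 = 12.5
pos_z_2 = 8
radius_2 = 2
pos_x_3 = 6.5
pos_y_3 = 6
pos_z_3 = 6
width_3 = 2.5
height_3 = 5
pos_x_4 = 7.5
pos_y_4 = 8
pos_z_4 = 0.5
width_4 = 3.5
height_4 = 5.5
pos_x_5 = 3.5
pos_y_5 = 11
pos_z_5 = 4
pos_y_6 = 4.5
pos_z_6 = 13.5
radius_6 = 2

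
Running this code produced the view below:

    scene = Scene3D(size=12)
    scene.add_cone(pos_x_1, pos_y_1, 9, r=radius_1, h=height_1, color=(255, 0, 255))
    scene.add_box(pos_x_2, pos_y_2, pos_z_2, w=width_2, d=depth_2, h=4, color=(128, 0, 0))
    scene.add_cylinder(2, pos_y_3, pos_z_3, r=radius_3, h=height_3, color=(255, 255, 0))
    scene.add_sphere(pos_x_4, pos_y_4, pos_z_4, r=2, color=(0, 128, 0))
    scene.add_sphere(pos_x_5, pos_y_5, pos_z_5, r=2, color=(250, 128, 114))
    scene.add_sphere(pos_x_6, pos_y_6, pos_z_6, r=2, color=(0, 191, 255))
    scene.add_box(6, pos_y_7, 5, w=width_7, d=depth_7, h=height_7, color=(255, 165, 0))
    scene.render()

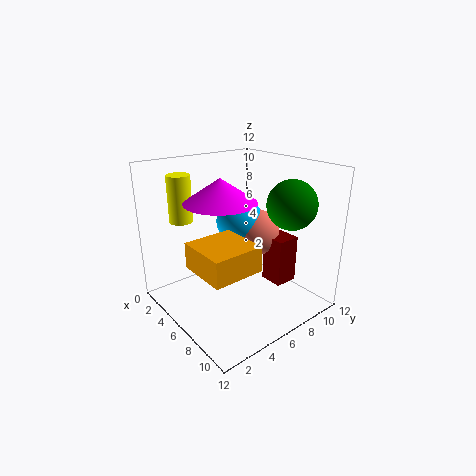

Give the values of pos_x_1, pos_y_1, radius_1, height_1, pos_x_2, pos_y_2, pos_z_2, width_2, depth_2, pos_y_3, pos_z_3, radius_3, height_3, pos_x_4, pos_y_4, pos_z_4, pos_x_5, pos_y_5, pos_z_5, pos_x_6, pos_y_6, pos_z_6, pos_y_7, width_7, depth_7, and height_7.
pos_x_1 = 5, pos_y_1 = 5, radius_1 = 3, height_1 = 2, pos_x_2 = 7, pos_y_2 = 8, pos_z_2 = 2, width_2 = 2, depth_2 = 2, pos_y_3 = 3, pos_z_3 = 7, radius_3 = 1, height_3 = 4, pos_x_4 = 9, pos_y_4 = 9, pos_z_4 = 9, pos_x_5 = 6, pos_y_5 = 8, pos_z_5 = 6, pos_x_6 = 5, pos_y_6 = 7, pos_z_6 = 7, pos_y_7 = 1, width_7 = 4, depth_7 = 4, height_7 = 2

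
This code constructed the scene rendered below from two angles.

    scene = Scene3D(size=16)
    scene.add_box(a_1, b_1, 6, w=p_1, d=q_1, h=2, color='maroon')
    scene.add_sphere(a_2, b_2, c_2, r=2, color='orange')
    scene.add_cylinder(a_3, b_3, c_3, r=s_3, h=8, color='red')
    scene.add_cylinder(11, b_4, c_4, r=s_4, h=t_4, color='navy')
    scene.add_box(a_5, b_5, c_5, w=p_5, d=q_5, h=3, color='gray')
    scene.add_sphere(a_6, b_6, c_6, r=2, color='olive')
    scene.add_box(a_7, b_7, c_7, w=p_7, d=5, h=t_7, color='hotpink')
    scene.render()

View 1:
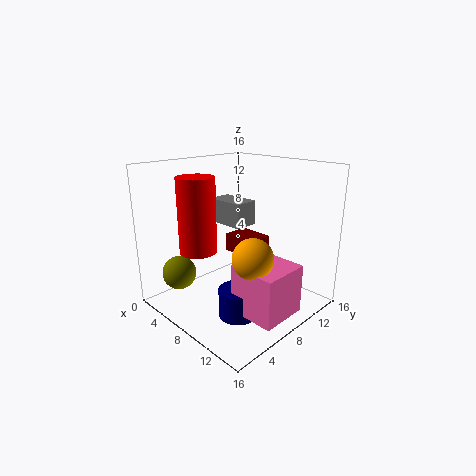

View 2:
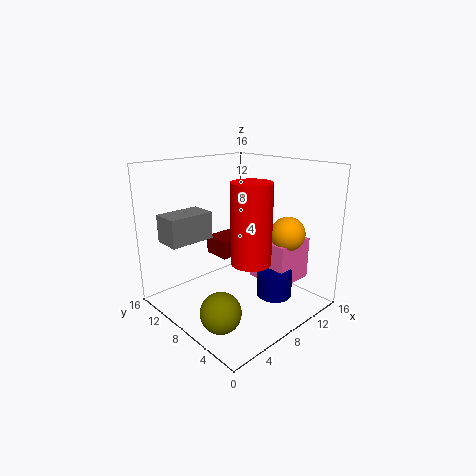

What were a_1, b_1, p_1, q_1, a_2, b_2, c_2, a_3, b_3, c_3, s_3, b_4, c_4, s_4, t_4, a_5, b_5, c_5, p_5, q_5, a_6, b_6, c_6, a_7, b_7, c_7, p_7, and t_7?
a_1 = 6; b_1 = 8; p_1 = 4; q_1 = 3; a_2 = 13; b_2 = 5; c_2 = 8; a_3 = 6; b_3 = 4; c_3 = 7; s_3 = 2; b_4 = 5; c_4 = 1; s_4 = 2; t_4 = 3; a_5 = 1; b_5 = 10; c_5 = 8; p_5 = 5; q_5 = 3; a_6 = 2; b_6 = 4; c_6 = 3; a_7 = 11; b_7 = 4; c_7 = 2; p_7 = 5; t_7 = 5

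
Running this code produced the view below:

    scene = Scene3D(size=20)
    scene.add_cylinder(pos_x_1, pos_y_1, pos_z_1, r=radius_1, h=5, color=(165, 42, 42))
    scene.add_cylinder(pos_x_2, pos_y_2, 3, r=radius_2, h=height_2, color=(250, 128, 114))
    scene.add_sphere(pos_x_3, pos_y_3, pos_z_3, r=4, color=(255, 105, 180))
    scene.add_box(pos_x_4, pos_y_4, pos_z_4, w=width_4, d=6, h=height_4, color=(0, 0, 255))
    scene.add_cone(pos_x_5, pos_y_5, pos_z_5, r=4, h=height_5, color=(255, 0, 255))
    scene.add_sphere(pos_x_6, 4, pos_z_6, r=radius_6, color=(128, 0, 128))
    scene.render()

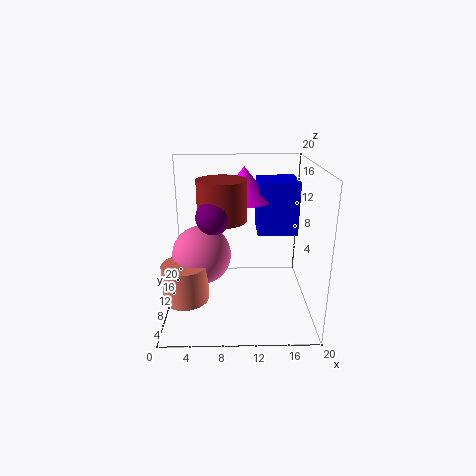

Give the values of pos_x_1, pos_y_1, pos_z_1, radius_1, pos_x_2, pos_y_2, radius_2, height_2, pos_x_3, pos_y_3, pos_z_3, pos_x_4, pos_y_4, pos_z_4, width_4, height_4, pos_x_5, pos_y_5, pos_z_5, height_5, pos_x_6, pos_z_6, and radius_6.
pos_x_1 = 8; pos_y_1 = 6; pos_z_1 = 14; radius_1 = 3; pos_x_2 = 3; pos_y_2 = 6; radius_2 = 3; height_2 = 5; pos_x_3 = 5; pos_y_3 = 9; pos_z_3 = 8; pos_x_4 = 13; pos_y_4 = 13; pos_z_4 = 9; width_4 = 6; height_4 = 8; pos_x_5 = 11; pos_y_5 = 15; pos_z_5 = 14; height_5 = 5; pos_x_6 = 7; pos_z_6 = 15; radius_6 = 2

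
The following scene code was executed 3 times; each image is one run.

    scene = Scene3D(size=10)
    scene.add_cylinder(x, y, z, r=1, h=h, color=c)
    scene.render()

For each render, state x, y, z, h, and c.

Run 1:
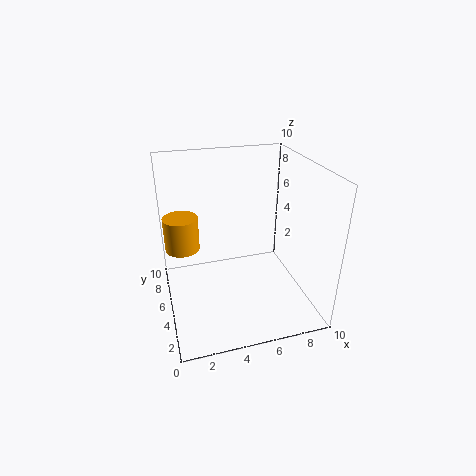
x = 1
y = 3
z = 6
h = 2
c = 'orange'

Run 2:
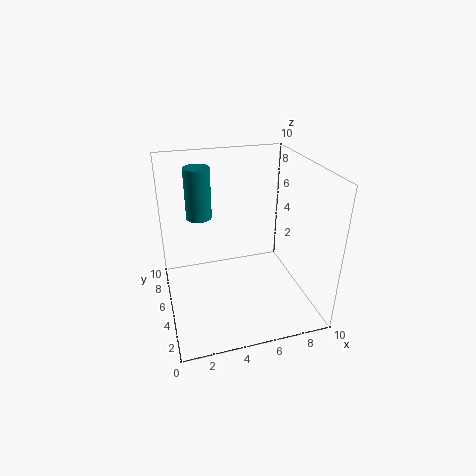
x = 3
y = 9
z = 5
h = 4
c = 'teal'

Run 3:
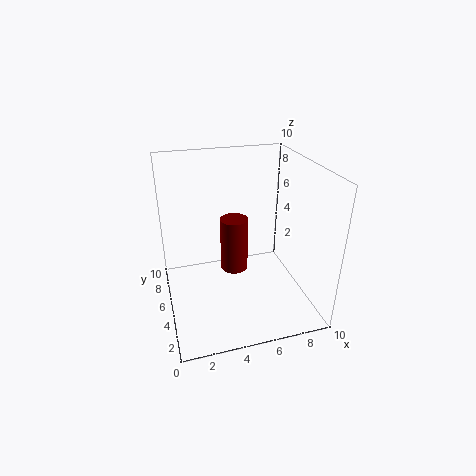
x = 5
y = 6
z = 2
h = 4
c = 'maroon'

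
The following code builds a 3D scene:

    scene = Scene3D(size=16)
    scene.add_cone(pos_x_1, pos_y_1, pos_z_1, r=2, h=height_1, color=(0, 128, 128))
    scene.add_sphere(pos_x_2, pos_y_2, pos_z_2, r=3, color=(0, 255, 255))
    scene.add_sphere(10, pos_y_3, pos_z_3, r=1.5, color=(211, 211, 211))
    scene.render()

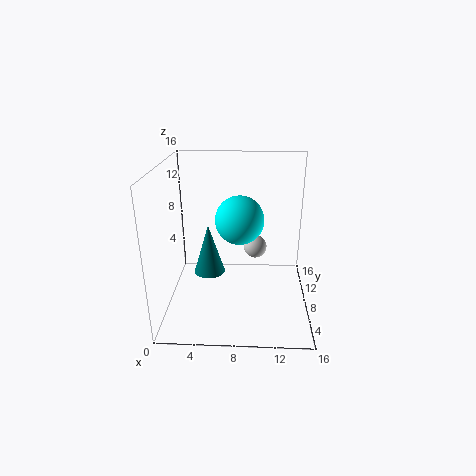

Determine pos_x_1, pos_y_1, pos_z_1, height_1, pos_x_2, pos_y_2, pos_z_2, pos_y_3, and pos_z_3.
pos_x_1 = 4; pos_y_1 = 12.5; pos_z_1 = 1; height_1 = 6.5; pos_x_2 = 8; pos_y_2 = 12; pos_z_2 = 8.5; pos_y_3 = 14; pos_z_3 = 4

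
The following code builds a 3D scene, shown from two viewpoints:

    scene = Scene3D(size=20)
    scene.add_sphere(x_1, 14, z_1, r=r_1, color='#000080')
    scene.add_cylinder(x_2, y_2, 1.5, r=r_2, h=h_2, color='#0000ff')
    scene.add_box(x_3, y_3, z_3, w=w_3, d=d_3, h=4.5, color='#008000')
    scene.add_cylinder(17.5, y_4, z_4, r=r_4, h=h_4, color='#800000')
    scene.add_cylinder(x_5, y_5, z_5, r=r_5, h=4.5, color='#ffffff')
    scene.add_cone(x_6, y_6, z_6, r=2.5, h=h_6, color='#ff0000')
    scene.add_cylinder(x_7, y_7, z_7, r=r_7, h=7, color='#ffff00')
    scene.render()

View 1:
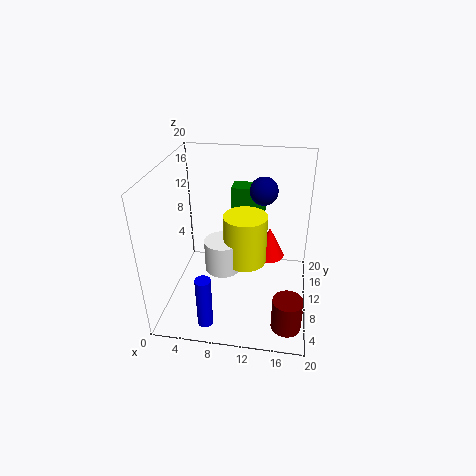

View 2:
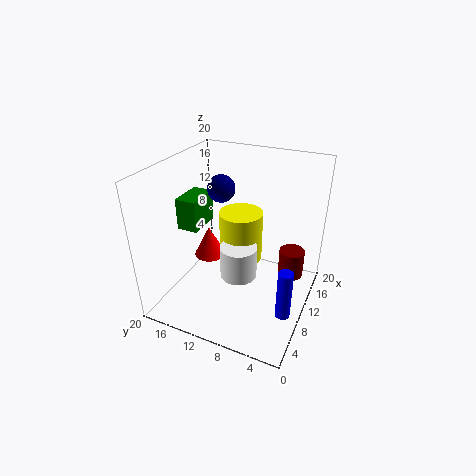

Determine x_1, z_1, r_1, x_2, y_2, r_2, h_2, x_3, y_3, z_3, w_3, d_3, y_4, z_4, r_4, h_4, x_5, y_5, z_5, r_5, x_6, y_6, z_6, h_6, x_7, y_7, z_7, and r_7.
x_1 = 13
z_1 = 15.5
r_1 = 2
x_2 = 7
y_2 = 2
r_2 = 1
h_2 = 7
x_3 = 8
y_3 = 15.5
z_3 = 10.5
w_3 = 5
d_3 = 3
y_4 = 4
z_4 = 0.5
r_4 = 2
h_4 = 4.5
x_5 = 8
y_5 = 9
z_5 = 5.5
r_5 = 2.5
x_6 = 14
y_6 = 17
z_6 = 3
h_6 = 5
x_7 = 11
y_7 = 10
z_7 = 6.5
r_7 = 3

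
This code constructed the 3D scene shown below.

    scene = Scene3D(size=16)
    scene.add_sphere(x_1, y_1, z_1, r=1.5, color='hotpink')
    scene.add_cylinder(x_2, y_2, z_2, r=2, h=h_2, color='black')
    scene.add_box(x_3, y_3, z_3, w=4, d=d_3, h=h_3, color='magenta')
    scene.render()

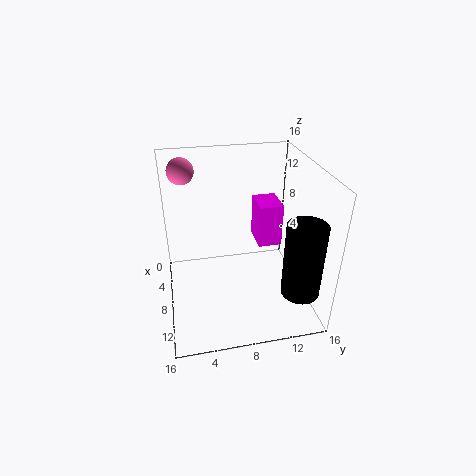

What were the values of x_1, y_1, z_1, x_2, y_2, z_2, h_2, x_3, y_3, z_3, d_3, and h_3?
x_1 = 3.5; y_1 = 2.5; z_1 = 14.5; x_2 = 13.5; y_2 = 13.5; z_2 = 4; h_2 = 8; x_3 = 0.5; y_3 = 11.5; z_3 = 4; d_3 = 3; h_3 = 5.5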